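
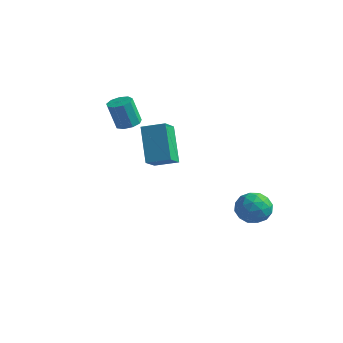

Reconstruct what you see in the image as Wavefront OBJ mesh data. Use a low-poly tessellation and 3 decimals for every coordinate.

v -0.172 -2.125 0.36
v -1.046 -1.234 1.872
v -0.37 -1.194 -0.303
v -1.243 -0.303 1.209
v 0.803 -1.697 0.671
v -0.07 -0.806 2.183
v 0.606 -0.766 0.008
v -0.268 0.125 1.52
v -3.202 0.893 0.523
v -2.716 0.532 0.59
v -3.051 0.325 1.923
v -3.538 0.687 1.857
v -2.613 0.926 0.677
v -2.948 0.72 2.01
v -2.786 1.306 0.692
v -3.121 1.1 2.025
v -3.154 1.492 0.628
v -3.489 1.286 1.961
v -3.545 1.398 0.516
v -3.88 1.192 1.849
v -3.775 1.068 0.407
v -4.11 0.862 1.74
v -3.738 0.656 0.352
v -4.073 0.45 1.685
v -3.45 0.355 0.378
v -3.785 0.149 1.711
v -3.046 0.306 0.472
v -3.381 0.099 1.805
v 1.81 3.114 -3.734
v 2.662 3.171 -3.436
v 2.078 1.769 -4.244
v 2.93 1.826 -3.946
v 2.247 1.77 -3.356
v 2.081 2.601 -3.041
v 2.659 2.339 -4.639
v 2.493 3.17 -4.324
v 3.186 2.692 -3.996
v 2.932 2.34 -3.202
v 1.808 2.6 -4.478
v 1.554 2.248 -3.684
v 2.212 3.26 -3.54
v 2.528 1.68 -4.14
v 2.127 1.647 -3.793
v 2.627 1.68 -3.617
v 1.871 2.926 -3.308
v 2.372 2.959 -3.133
v 2.128 2.136 -3.085
v 2.368 1.981 -4.547
v 2.869 2.014 -4.372
v 2.113 3.26 -4.063
v 2.613 3.293 -3.887
v 2.612 2.804 -4.595
v 3.021 3.013 -3.694
v 3.179 2.222 -3.994
v 3.019 2.523 -4.401
v 2.922 3.012 -4.216
v 2.872 2.806 -3.228
v 3.03 2.015 -3.527
v 2.628 1.982 -3.18
v 2.531 2.471 -2.995
v 3.18 2.524 -3.556
v 1.71 2.925 -4.153
v 1.868 2.134 -4.452
v 2.209 2.469 -4.685
v 2.112 2.958 -4.5
v 1.561 2.718 -3.686
v 1.719 1.927 -3.986
v 1.818 1.928 -3.464
v 1.721 2.417 -3.279
v 1.56 2.416 -4.124
f 2 4 1
f 5 2 1
f 1 4 3
f 3 5 1
f 2 8 4
f 6 2 5
f 6 8 2
f 4 8 3
f 7 5 3
f 3 8 7
f 7 6 5
f 8 6 7
f 10 9 13
f 10 13 11
f 11 13 14
f 11 14 12
f 13 9 15
f 13 15 14
f 14 15 16
f 14 16 12
f 15 9 17
f 15 17 16
f 16 17 18
f 16 18 12
f 17 9 19
f 17 19 18
f 18 19 20
f 18 20 12
f 19 9 21
f 19 21 20
f 20 21 22
f 20 22 12
f 21 9 23
f 21 23 22
f 22 23 24
f 22 24 12
f 23 9 25
f 23 25 24
f 24 25 26
f 24 26 12
f 25 9 27
f 25 27 26
f 26 27 28
f 26 28 12
f 27 9 10
f 27 10 28
f 28 10 11
f 28 11 12
f 29 66 45
f 66 40 69
f 45 69 34
f 66 69 45
f 29 45 41
f 45 34 46
f 41 46 30
f 45 46 41
f 29 41 50
f 41 30 51
f 50 51 36
f 41 51 50
f 29 50 62
f 50 36 65
f 62 65 39
f 50 65 62
f 29 62 66
f 62 39 70
f 66 70 40
f 62 70 66
f 30 46 57
f 46 34 60
f 57 60 38
f 46 60 57
f 34 69 47
f 69 40 68
f 47 68 33
f 69 68 47
f 40 70 67
f 70 39 63
f 67 63 31
f 70 63 67
f 39 65 64
f 65 36 52
f 64 52 35
f 65 52 64
f 36 51 56
f 51 30 53
f 56 53 37
f 51 53 56
f 32 58 44
f 58 38 59
f 44 59 33
f 58 59 44
f 32 44 42
f 44 33 43
f 42 43 31
f 44 43 42
f 32 42 49
f 42 31 48
f 49 48 35
f 42 48 49
f 32 49 54
f 49 35 55
f 54 55 37
f 49 55 54
f 32 54 58
f 54 37 61
f 58 61 38
f 54 61 58
f 33 59 47
f 59 38 60
f 47 60 34
f 59 60 47
f 31 43 67
f 43 33 68
f 67 68 40
f 43 68 67
f 35 48 64
f 48 31 63
f 64 63 39
f 48 63 64
f 37 55 56
f 55 35 52
f 56 52 36
f 55 52 56
f 38 61 57
f 61 37 53
f 57 53 30
f 61 53 57



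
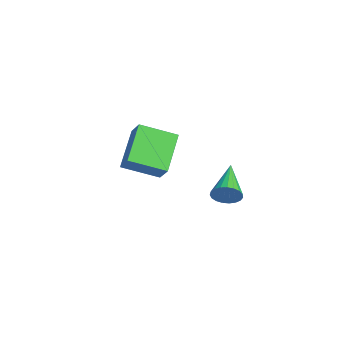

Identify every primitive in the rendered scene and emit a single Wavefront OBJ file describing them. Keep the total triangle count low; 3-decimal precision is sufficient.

v 1.597 0.589 3.139
v 1.918 0.775 3.623
v 0.083 1.171 3.921
v 1.921 0.981 3.475
v 1.868 1.12 3.269
v 1.768 1.166 3.041
v 1.638 1.113 2.83
v 1.501 0.969 2.672
v 1.381 0.76 2.595
v 1.298 0.521 2.612
v 1.267 0.293 2.72
v 1.292 0.117 2.901
v 1.371 0.023 3.123
v 1.488 0.026 3.348
v 1.624 0.127 3.536
v 1.756 0.308 3.657
v 1.86 0.537 3.687
v -4.387 -1.59 4.026
v -3.695 -1.451 4.677
v -4.11 -0.084 3.41
v -3.418 0.055 4.061
v -3.042 -2.355 2.759
v -2.35 -2.216 3.41
v -2.765 -0.849 2.143
v -2.073 -0.71 2.794
f 2 1 4
f 2 4 3
f 4 1 5
f 4 5 3
f 5 1 6
f 5 6 3
f 6 1 7
f 6 7 3
f 7 1 8
f 7 8 3
f 8 1 9
f 8 9 3
f 9 1 10
f 9 10 3
f 10 1 11
f 10 11 3
f 11 1 12
f 11 12 3
f 12 1 13
f 12 13 3
f 13 1 14
f 13 14 3
f 14 1 15
f 14 15 3
f 15 1 16
f 15 16 3
f 16 1 17
f 16 17 3
f 17 1 2
f 17 2 3
f 19 21 18
f 22 19 18
f 18 21 20
f 20 22 18
f 19 25 21
f 23 19 22
f 23 25 19
f 21 25 20
f 24 22 20
f 20 25 24
f 24 23 22
f 25 23 24



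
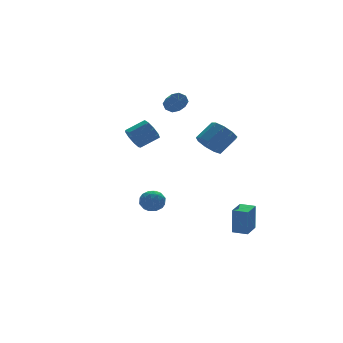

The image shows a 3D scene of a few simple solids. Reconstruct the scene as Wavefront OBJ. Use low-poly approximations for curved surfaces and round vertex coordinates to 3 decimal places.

v 1.639 3.046 3.267
v 1.881 2.728 2.861
v 1.724 1.836 3.466
v 1.481 2.154 3.873
v 2.17 2.875 3.153
v 2.013 1.983 3.758
v 2.148 3.123 3.512
v 1.991 2.23 4.117
v 1.827 3.325 3.728
v 1.67 2.432 4.333
v 1.396 3.364 3.674
v 1.239 2.472 4.279
v 1.107 3.217 3.382
v 0.95 2.325 3.987
v 1.129 2.97 3.023
v 0.972 2.077 3.628
v 1.45 2.768 2.807
v 1.293 1.875 3.412
v -3.455 -2.544 -1.007
v -3.143 -2.036 -1.438
v -2.377 -2.964 -0.722
v -2.065 -2.456 -1.153
v -2.402 -2.254 -0.531
v -3.068 -1.994 -0.707
v -2.452 -3.006 -1.453
v -3.118 -2.746 -1.629
v -2.523 -2.321 -1.714
v -2.492 -1.857 -1.144
v -3.028 -3.143 -1.016
v -2.997 -2.679 -0.446
v -3.393 -2.253 -1.247
v -2.127 -2.747 -0.913
v -2.325 -2.628 -0.547
v -2.141 -2.33 -0.801
v -3.349 -2.228 -0.817
v -3.166 -1.93 -1.071
v -2.731 -2.058 -0.538
v -2.354 -3.07 -1.089
v -2.171 -2.772 -1.343
v -3.379 -2.67 -1.359
v -3.195 -2.372 -1.613
v -2.789 -2.942 -1.622
v -2.846 -2.122 -1.663
v -2.212 -2.369 -1.496
v -2.44 -2.692 -1.672
v -2.831 -2.539 -1.775
v -2.827 -1.849 -1.328
v -2.194 -2.096 -1.161
v -2.392 -1.977 -0.795
v -2.783 -1.824 -0.898
v -2.463 -2.017 -1.49
v -3.326 -2.904 -0.999
v -2.693 -3.151 -0.832
v -2.737 -3.176 -1.262
v -3.128 -3.023 -1.365
v -3.308 -2.631 -0.664
v -2.674 -2.878 -0.497
v -2.689 -2.461 -0.385
v -3.08 -2.308 -0.488
v -3.057 -2.983 -0.67
v -1.843 1.258 1.916
v -1.543 1.705 1.423
v -0.436 1.589 1.992
v -0.737 1.142 2.484
v -1.714 1.969 1.811
v -0.608 1.852 2.379
v -1.946 1.9 2.247
v -0.839 1.784 2.816
v -2.13 1.531 2.529
v -1.023 1.414 3.098
v -2.18 1.034 2.524
v -1.073 0.918 3.092
v -2.072 0.642 2.234
v -0.965 0.526 2.803
v -1.857 0.539 1.795
v -0.75 0.422 2.364
v -1.636 0.772 1.413
v -0.529 0.655 1.981
v -1.512 1.232 1.266
v -0.405 1.116 1.835
v 1.877 -0.408 1.277
v 2.423 -0.706 0.653
v 3.488 -0.569 1.52
v 2.943 -0.272 2.143
v 2.376 -0.107 0.617
v 3.441 0.03 1.484
v 2.095 0.351 0.889
v 3.16 0.488 1.756
v 1.713 0.453 1.343
v 2.778 0.59 2.209
v 1.408 0.153 1.765
v 2.473 0.29 2.632
v 1.322 -0.411 1.959
v 2.387 -0.274 2.826
v 1.497 -0.973 1.834
v 2.562 -0.836 2.701
v 1.849 -1.271 1.448
v 2.914 -1.134 2.314
v 2.215 -1.166 0.981
v 3.28 -1.029 1.848
v 2.275 -2.202 -4.625
v 2.275 -2.199 -2.995
v 3.206 -1.493 -4.626
v 3.205 -1.49 -2.996
v 2.815 -2.91 -4.624
v 2.814 -2.907 -2.994
v 3.745 -2.201 -4.625
v 3.745 -2.198 -2.995
f 2 1 5
f 2 5 3
f 3 5 6
f 3 6 4
f 5 1 7
f 5 7 6
f 6 7 8
f 6 8 4
f 7 1 9
f 7 9 8
f 8 9 10
f 8 10 4
f 9 1 11
f 9 11 10
f 10 11 12
f 10 12 4
f 11 1 13
f 11 13 12
f 12 13 14
f 12 14 4
f 13 1 15
f 13 15 14
f 14 15 16
f 14 16 4
f 15 1 17
f 15 17 16
f 16 17 18
f 16 18 4
f 17 1 2
f 17 2 18
f 18 2 3
f 18 3 4
f 19 56 35
f 56 30 59
f 35 59 24
f 56 59 35
f 19 35 31
f 35 24 36
f 31 36 20
f 35 36 31
f 19 31 40
f 31 20 41
f 40 41 26
f 31 41 40
f 19 40 52
f 40 26 55
f 52 55 29
f 40 55 52
f 19 52 56
f 52 29 60
f 56 60 30
f 52 60 56
f 20 36 47
f 36 24 50
f 47 50 28
f 36 50 47
f 24 59 37
f 59 30 58
f 37 58 23
f 59 58 37
f 30 60 57
f 60 29 53
f 57 53 21
f 60 53 57
f 29 55 54
f 55 26 42
f 54 42 25
f 55 42 54
f 26 41 46
f 41 20 43
f 46 43 27
f 41 43 46
f 22 48 34
f 48 28 49
f 34 49 23
f 48 49 34
f 22 34 32
f 34 23 33
f 32 33 21
f 34 33 32
f 22 32 39
f 32 21 38
f 39 38 25
f 32 38 39
f 22 39 44
f 39 25 45
f 44 45 27
f 39 45 44
f 22 44 48
f 44 27 51
f 48 51 28
f 44 51 48
f 23 49 37
f 49 28 50
f 37 50 24
f 49 50 37
f 21 33 57
f 33 23 58
f 57 58 30
f 33 58 57
f 25 38 54
f 38 21 53
f 54 53 29
f 38 53 54
f 27 45 46
f 45 25 42
f 46 42 26
f 45 42 46
f 28 51 47
f 51 27 43
f 47 43 20
f 51 43 47
f 62 61 65
f 62 65 63
f 63 65 66
f 63 66 64
f 65 61 67
f 65 67 66
f 66 67 68
f 66 68 64
f 67 61 69
f 67 69 68
f 68 69 70
f 68 70 64
f 69 61 71
f 69 71 70
f 70 71 72
f 70 72 64
f 71 61 73
f 71 73 72
f 72 73 74
f 72 74 64
f 73 61 75
f 73 75 74
f 74 75 76
f 74 76 64
f 75 61 77
f 75 77 76
f 76 77 78
f 76 78 64
f 77 61 79
f 77 79 78
f 78 79 80
f 78 80 64
f 79 61 62
f 79 62 80
f 80 62 63
f 80 63 64
f 82 81 85
f 82 85 83
f 83 85 86
f 83 86 84
f 85 81 87
f 85 87 86
f 86 87 88
f 86 88 84
f 87 81 89
f 87 89 88
f 88 89 90
f 88 90 84
f 89 81 91
f 89 91 90
f 90 91 92
f 90 92 84
f 91 81 93
f 91 93 92
f 92 93 94
f 92 94 84
f 93 81 95
f 93 95 94
f 94 95 96
f 94 96 84
f 95 81 97
f 95 97 96
f 96 97 98
f 96 98 84
f 97 81 99
f 97 99 98
f 98 99 100
f 98 100 84
f 99 81 82
f 99 82 100
f 100 82 83
f 100 83 84
f 102 104 101
f 105 102 101
f 101 104 103
f 103 105 101
f 102 108 104
f 106 102 105
f 106 108 102
f 104 108 103
f 107 105 103
f 103 108 107
f 107 106 105
f 108 106 107



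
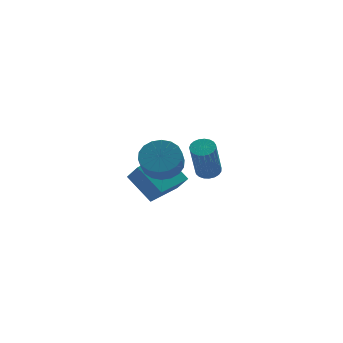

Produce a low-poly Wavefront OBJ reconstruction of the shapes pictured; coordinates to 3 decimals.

v 2.707 1.408 -4.121
v 2.922 0.632 -3.138
v 2.053 2.669 -2.982
v 2.269 1.893 -2
v 4.331 2.087 -3.94
v 4.547 1.311 -2.958
v 3.678 3.348 -2.802
v 3.893 2.572 -1.819
v 3.633 -2.998 0.08
v 4.178 -3.164 0.186
v 3.633 -3.768 2.046
v 3.087 -3.602 1.94
v 4.18 -2.935 0.261
v 3.635 -3.538 2.121
v 4.087 -2.717 0.305
v 3.542 -3.32 2.165
v 3.916 -2.547 0.309
v 3.37 -3.15 2.169
v 3.695 -2.455 0.275
v 3.15 -3.059 2.134
v 3.464 -2.458 0.206
v 2.919 -3.061 2.066
v 3.262 -2.554 0.116
v 2.717 -3.157 1.976
v 3.124 -2.726 0.019
v 2.579 -3.33 1.879
v 3.074 -2.946 -0.067
v 2.529 -3.549 1.793
v 3.12 -3.175 -0.127
v 2.575 -3.778 1.733
v 3.256 -3.373 -0.152
v 2.71 -3.976 1.708
v 3.456 -3.506 -0.137
v 2.911 -4.11 1.723
v 3.687 -3.552 -0.084
v 3.142 -4.156 1.776
v 3.908 -3.502 -0.003
v 3.363 -4.105 1.857
v 4.082 -3.365 0.093
v 3.537 -3.968 1.953
v 3.162 1.035 -1.49
v 3.938 0.394 -1.575
v 3.594 -0.135 -0.736
v 2.818 0.505 -0.65
v 4.102 0.714 -1.306
v 3.758 0.185 -0.467
v 4.08 1.098 -1.073
v 3.736 0.569 -0.234
v 3.876 1.469 -0.923
v 3.532 0.94 -0.084
v 3.531 1.754 -0.885
v 3.187 1.225 -0.045
v 3.112 1.897 -0.966
v 2.768 1.368 -0.127
v 2.704 1.869 -1.152
v 2.36 1.34 -0.312
v 2.386 1.675 -1.404
v 2.042 1.146 -0.565
v 2.222 1.355 -1.673
v 1.878 0.826 -0.834
v 2.244 0.971 -1.906
v 1.9 0.442 -1.067
v 2.448 0.6 -2.056
v 2.104 0.071 -1.217
v 2.793 0.315 -2.095
v 2.449 -0.214 -1.255
v 3.212 0.172 -2.013
v 2.868 -0.357 -1.174
v 3.62 0.2 -1.828
v 3.276 -0.329 -0.988
f 2 4 1
f 5 2 1
f 1 4 3
f 3 5 1
f 2 8 4
f 6 2 5
f 6 8 2
f 4 8 3
f 7 5 3
f 3 8 7
f 7 6 5
f 8 6 7
f 10 9 13
f 10 13 11
f 11 13 14
f 11 14 12
f 13 9 15
f 13 15 14
f 14 15 16
f 14 16 12
f 15 9 17
f 15 17 16
f 16 17 18
f 16 18 12
f 17 9 19
f 17 19 18
f 18 19 20
f 18 20 12
f 19 9 21
f 19 21 20
f 20 21 22
f 20 22 12
f 21 9 23
f 21 23 22
f 22 23 24
f 22 24 12
f 23 9 25
f 23 25 24
f 24 25 26
f 24 26 12
f 25 9 27
f 25 27 26
f 26 27 28
f 26 28 12
f 27 9 29
f 27 29 28
f 28 29 30
f 28 30 12
f 29 9 31
f 29 31 30
f 30 31 32
f 30 32 12
f 31 9 33
f 31 33 32
f 32 33 34
f 32 34 12
f 33 9 35
f 33 35 34
f 34 35 36
f 34 36 12
f 35 9 37
f 35 37 36
f 36 37 38
f 36 38 12
f 37 9 39
f 37 39 38
f 38 39 40
f 38 40 12
f 39 9 10
f 39 10 40
f 40 10 11
f 40 11 12
f 42 41 45
f 42 45 43
f 43 45 46
f 43 46 44
f 45 41 47
f 45 47 46
f 46 47 48
f 46 48 44
f 47 41 49
f 47 49 48
f 48 49 50
f 48 50 44
f 49 41 51
f 49 51 50
f 50 51 52
f 50 52 44
f 51 41 53
f 51 53 52
f 52 53 54
f 52 54 44
f 53 41 55
f 53 55 54
f 54 55 56
f 54 56 44
f 55 41 57
f 55 57 56
f 56 57 58
f 56 58 44
f 57 41 59
f 57 59 58
f 58 59 60
f 58 60 44
f 59 41 61
f 59 61 60
f 60 61 62
f 60 62 44
f 61 41 63
f 61 63 62
f 62 63 64
f 62 64 44
f 63 41 65
f 63 65 64
f 64 65 66
f 64 66 44
f 65 41 67
f 65 67 66
f 66 67 68
f 66 68 44
f 67 41 69
f 67 69 68
f 68 69 70
f 68 70 44
f 69 41 42
f 69 42 70
f 70 42 43
f 70 43 44



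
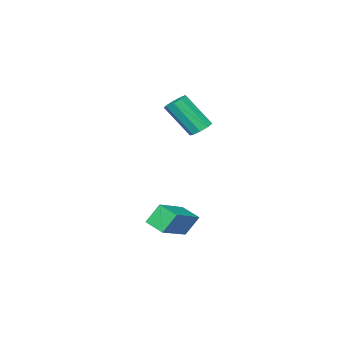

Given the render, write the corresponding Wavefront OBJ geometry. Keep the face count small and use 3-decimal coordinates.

v 0.247 -2.517 -0.868
v 2.119 -2.07 0.021
v 0.186 -1.57 -1.215
v 2.058 -1.124 -0.326
v 0.782 -2.836 -1.834
v 2.654 -2.39 -0.945
v 0.721 -1.89 -2.181
v 2.593 -1.443 -1.292
v -1.621 -3.174 3.166
v -1.195 -3.451 2.828
v -0.633 -4.502 4.396
v -1.059 -4.226 4.734
v -1.037 -3.106 3.003
v -0.475 -4.157 4.571
v -1.153 -2.793 3.253
v -0.591 -3.844 4.822
v -1.488 -2.659 3.463
v -0.926 -3.71 5.032
v -1.885 -2.766 3.534
v -1.323 -3.817 5.103
v -2.158 -3.064 3.432
v -1.596 -4.115 5.001
v -2.181 -3.414 3.206
v -1.619 -4.465 4.774
v -1.941 -3.651 2.961
v -1.379 -4.703 4.529
v -1.552 -3.666 2.811
v -0.99 -4.717 4.38
f 2 4 1
f 5 2 1
f 1 4 3
f 3 5 1
f 2 8 4
f 6 2 5
f 6 8 2
f 4 8 3
f 7 5 3
f 3 8 7
f 7 6 5
f 8 6 7
f 10 9 13
f 10 13 11
f 11 13 14
f 11 14 12
f 13 9 15
f 13 15 14
f 14 15 16
f 14 16 12
f 15 9 17
f 15 17 16
f 16 17 18
f 16 18 12
f 17 9 19
f 17 19 18
f 18 19 20
f 18 20 12
f 19 9 21
f 19 21 20
f 20 21 22
f 20 22 12
f 21 9 23
f 21 23 22
f 22 23 24
f 22 24 12
f 23 9 25
f 23 25 24
f 24 25 26
f 24 26 12
f 25 9 27
f 25 27 26
f 26 27 28
f 26 28 12
f 27 9 10
f 27 10 28
f 28 10 11
f 28 11 12



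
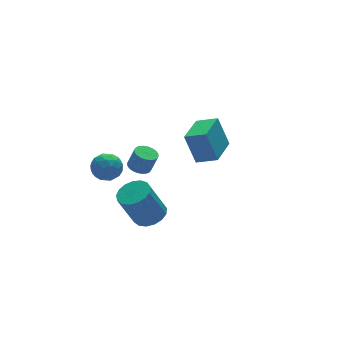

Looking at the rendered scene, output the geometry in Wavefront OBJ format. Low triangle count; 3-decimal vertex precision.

v -2.501 0.359 0.443
v -1.86 0.903 0.468
v -1.98 -0.303 1.512
v -1.339 0.241 1.537
v -2.114 0.495 1.741
v -2.436 0.904 1.08
v -1.404 -0.304 0.9
v -1.726 0.105 0.239
v -1.182 0.493 0.75
v -1.621 0.987 1.27
v -2.219 -0.387 0.71
v -2.658 0.107 1.23
v -2.226 0.689 0.362
v -1.614 -0.089 1.618
v -2.069 0.06 1.738
v -1.693 0.38 1.753
v -2.565 0.69 0.722
v -2.188 1.01 0.736
v -2.338 0.77 1.485
v -1.652 -0.41 1.244
v -1.275 -0.09 1.258
v -2.147 0.22 0.227
v -1.771 0.54 0.242
v -1.502 -0.17 0.495
v -1.451 0.768 0.542
v -1.145 0.379 1.17
v -1.183 0.058 0.796
v -1.372 0.299 0.407
v -1.709 1.058 0.847
v -1.403 0.669 1.476
v -1.859 0.819 1.596
v -2.048 1.059 1.208
v -1.31 0.818 1.013
v -2.437 -0.069 0.504
v -2.131 -0.458 1.133
v -1.792 -0.459 0.772
v -1.981 -0.219 0.384
v -2.695 0.221 0.81
v -2.389 -0.168 1.438
v -2.468 0.301 1.573
v -2.657 0.542 1.184
v -2.53 -0.218 0.967
v 3.749 -0.453 -0.148
v 3.416 0.133 1.5
v 2.973 0.336 -0.585
v 2.64 0.922 1.062
v 5.16 0.838 -0.322
v 4.827 1.424 1.325
v 4.384 1.627 -0.76
v 4.051 2.213 0.888
v 0.165 -0.111 -3.105
v 0.928 -0.428 -2.747
v 0.097 -0.285 -0.856
v -0.665 0.031 -1.215
v 0.986 -0.001 -2.753
v 0.156 0.142 -0.862
v 0.856 0.401 -2.841
v 0.026 0.543 -0.95
v 0.568 0.685 -2.988
v -0.262 0.828 -1.098
v 0.188 0.786 -3.163
v -0.642 0.929 -1.272
v -0.198 0.682 -3.325
v -1.028 0.825 -1.434
v -0.5 0.397 -3.436
v -1.33 0.539 -1.545
v -0.65 -0.006 -3.471
v -1.481 0.137 -1.581
v -0.613 -0.432 -3.423
v -1.444 -0.289 -1.532
v -0.398 -0.785 -3.302
v -1.229 -0.642 -1.411
v -0.054 -0.984 -3.136
v -0.884 -0.841 -1.245
v 0.34 -0.983 -2.963
v -0.49 -0.84 -1.072
v 0.695 -0.782 -2.822
v -0.136 -0.639 -0.931
v -1.942 -3.071 3.393
v -1.605 -2.599 3.381
v -1.321 -2.777 4.355
v -1.658 -3.249 4.367
v -1.801 -2.512 3.454
v -1.517 -2.69 4.428
v -2.018 -2.51 3.518
v -1.734 -2.688 4.492
v -2.224 -2.593 3.563
v -1.939 -2.771 4.536
v -2.386 -2.749 3.582
v -2.102 -2.927 4.555
v -2.481 -2.954 3.572
v -2.197 -3.132 4.546
v -2.494 -3.177 3.535
v -2.21 -3.355 4.509
v -2.423 -3.384 3.476
v -2.139 -3.562 4.45
v -2.279 -3.543 3.405
v -1.995 -3.721 4.379
v -2.083 -3.63 3.332
v -1.799 -3.808 4.306
v -1.866 -3.632 3.268
v -1.582 -3.81 4.242
v -1.661 -3.549 3.224
v -1.376 -3.727 4.197
v -1.498 -3.393 3.205
v -1.214 -3.571 4.178
v -1.403 -3.188 3.214
v -1.119 -3.366 4.188
v -1.39 -2.965 3.251
v -1.106 -3.143 4.225
v -1.461 -2.758 3.31
v -1.177 -2.936 4.284
f 1 38 17
f 38 12 41
f 17 41 6
f 38 41 17
f 1 17 13
f 17 6 18
f 13 18 2
f 17 18 13
f 1 13 22
f 13 2 23
f 22 23 8
f 13 23 22
f 1 22 34
f 22 8 37
f 34 37 11
f 22 37 34
f 1 34 38
f 34 11 42
f 38 42 12
f 34 42 38
f 2 18 29
f 18 6 32
f 29 32 10
f 18 32 29
f 6 41 19
f 41 12 40
f 19 40 5
f 41 40 19
f 12 42 39
f 42 11 35
f 39 35 3
f 42 35 39
f 11 37 36
f 37 8 24
f 36 24 7
f 37 24 36
f 8 23 28
f 23 2 25
f 28 25 9
f 23 25 28
f 4 30 16
f 30 10 31
f 16 31 5
f 30 31 16
f 4 16 14
f 16 5 15
f 14 15 3
f 16 15 14
f 4 14 21
f 14 3 20
f 21 20 7
f 14 20 21
f 4 21 26
f 21 7 27
f 26 27 9
f 21 27 26
f 4 26 30
f 26 9 33
f 30 33 10
f 26 33 30
f 5 31 19
f 31 10 32
f 19 32 6
f 31 32 19
f 3 15 39
f 15 5 40
f 39 40 12
f 15 40 39
f 7 20 36
f 20 3 35
f 36 35 11
f 20 35 36
f 9 27 28
f 27 7 24
f 28 24 8
f 27 24 28
f 10 33 29
f 33 9 25
f 29 25 2
f 33 25 29
f 44 46 43
f 47 44 43
f 43 46 45
f 45 47 43
f 44 50 46
f 48 44 47
f 48 50 44
f 46 50 45
f 49 47 45
f 45 50 49
f 49 48 47
f 50 48 49
f 52 51 55
f 52 55 53
f 53 55 56
f 53 56 54
f 55 51 57
f 55 57 56
f 56 57 58
f 56 58 54
f 57 51 59
f 57 59 58
f 58 59 60
f 58 60 54
f 59 51 61
f 59 61 60
f 60 61 62
f 60 62 54
f 61 51 63
f 61 63 62
f 62 63 64
f 62 64 54
f 63 51 65
f 63 65 64
f 64 65 66
f 64 66 54
f 65 51 67
f 65 67 66
f 66 67 68
f 66 68 54
f 67 51 69
f 67 69 68
f 68 69 70
f 68 70 54
f 69 51 71
f 69 71 70
f 70 71 72
f 70 72 54
f 71 51 73
f 71 73 72
f 72 73 74
f 72 74 54
f 73 51 75
f 73 75 74
f 74 75 76
f 74 76 54
f 75 51 77
f 75 77 76
f 76 77 78
f 76 78 54
f 77 51 52
f 77 52 78
f 78 52 53
f 78 53 54
f 80 79 83
f 80 83 81
f 81 83 84
f 81 84 82
f 83 79 85
f 83 85 84
f 84 85 86
f 84 86 82
f 85 79 87
f 85 87 86
f 86 87 88
f 86 88 82
f 87 79 89
f 87 89 88
f 88 89 90
f 88 90 82
f 89 79 91
f 89 91 90
f 90 91 92
f 90 92 82
f 91 79 93
f 91 93 92
f 92 93 94
f 92 94 82
f 93 79 95
f 93 95 94
f 94 95 96
f 94 96 82
f 95 79 97
f 95 97 96
f 96 97 98
f 96 98 82
f 97 79 99
f 97 99 98
f 98 99 100
f 98 100 82
f 99 79 101
f 99 101 100
f 100 101 102
f 100 102 82
f 101 79 103
f 101 103 102
f 102 103 104
f 102 104 82
f 103 79 105
f 103 105 104
f 104 105 106
f 104 106 82
f 105 79 107
f 105 107 106
f 106 107 108
f 106 108 82
f 107 79 109
f 107 109 108
f 108 109 110
f 108 110 82
f 109 79 111
f 109 111 110
f 110 111 112
f 110 112 82
f 111 79 80
f 111 80 112
f 112 80 81
f 112 81 82



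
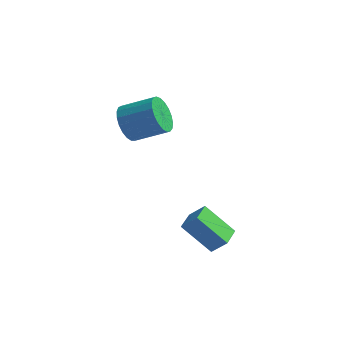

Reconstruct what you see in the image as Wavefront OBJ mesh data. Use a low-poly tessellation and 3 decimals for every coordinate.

v 2.192 -1.832 -4.048
v 0.764 -1.947 -2.695
v 2.097 -0.696 -4.05
v 0.67 -0.811 -2.697
v 2.93 -1.769 -3.263
v 1.503 -1.884 -1.91
v 2.836 -0.633 -3.265
v 1.408 -0.748 -1.912
v -4.271 3.161 -0.321
v -3.74 2.866 -1.213
v -2.118 3.304 -0.392
v -2.649 3.599 0.501
v -3.818 3.302 -1.291
v -2.196 3.739 -0.47
v -3.974 3.713 -1.2
v -2.352 4.15 -0.379
v -4.182 4.029 -0.958
v -2.56 4.466 -0.137
v -4.405 4.194 -0.605
v -2.783 4.632 0.216
v -4.605 4.182 -0.204
v -2.983 4.619 0.617
v -4.748 3.992 0.178
v -3.125 4.43 0.999
v -4.807 3.66 0.474
v -3.185 4.097 1.295
v -4.774 3.24 0.632
v -3.152 3.678 1.453
v -4.654 2.808 0.625
v -3.032 3.245 1.446
v -4.468 2.436 0.455
v -2.846 2.874 1.276
v -4.248 2.19 0.151
v -2.626 2.627 0.972
v -4.032 2.112 -0.235
v -2.409 2.549 0.586
v -3.857 2.215 -0.635
v -2.234 2.652 0.186
v -3.753 2.482 -0.981
v -2.131 2.919 -0.16
f 2 4 1
f 5 2 1
f 1 4 3
f 3 5 1
f 2 8 4
f 6 2 5
f 6 8 2
f 4 8 3
f 7 5 3
f 3 8 7
f 7 6 5
f 8 6 7
f 10 9 13
f 10 13 11
f 11 13 14
f 11 14 12
f 13 9 15
f 13 15 14
f 14 15 16
f 14 16 12
f 15 9 17
f 15 17 16
f 16 17 18
f 16 18 12
f 17 9 19
f 17 19 18
f 18 19 20
f 18 20 12
f 19 9 21
f 19 21 20
f 20 21 22
f 20 22 12
f 21 9 23
f 21 23 22
f 22 23 24
f 22 24 12
f 23 9 25
f 23 25 24
f 24 25 26
f 24 26 12
f 25 9 27
f 25 27 26
f 26 27 28
f 26 28 12
f 27 9 29
f 27 29 28
f 28 29 30
f 28 30 12
f 29 9 31
f 29 31 30
f 30 31 32
f 30 32 12
f 31 9 33
f 31 33 32
f 32 33 34
f 32 34 12
f 33 9 35
f 33 35 34
f 34 35 36
f 34 36 12
f 35 9 37
f 35 37 36
f 36 37 38
f 36 38 12
f 37 9 39
f 37 39 38
f 38 39 40
f 38 40 12
f 39 9 10
f 39 10 40
f 40 10 11
f 40 11 12



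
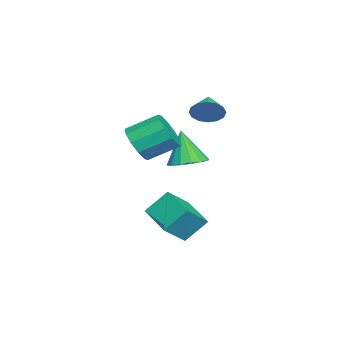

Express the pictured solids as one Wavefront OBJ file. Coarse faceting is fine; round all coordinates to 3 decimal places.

v 2.654 1.044 -2.431
v 2.305 1.97 -1.372
v 4.004 2.148 -2.951
v 3.654 3.075 -1.892
v 3.606 0.325 -1.488
v 3.256 1.252 -0.429
v 4.955 1.43 -2.008
v 4.606 2.356 -0.949
v 0.853 2.534 3.549
v 1.127 2.973 4.172
v -0.233 2.386 4.131
v 0.95 3.251 3.913
v 0.747 3.337 3.557
v 0.572 3.208 3.198
v 0.473 2.898 2.933
v 0.475 2.491 2.834
v 0.578 2.095 2.926
v 0.755 1.817 3.185
v 0.958 1.731 3.542
v 1.133 1.86 3.9
v 1.232 2.17 4.165
v 1.23 2.577 4.265
v 0.259 1.564 0.283
v 1.194 1.413 0.437
v -0.099 1.176 2.077
v 1.125 1.897 0.528
v 0.824 2.292 0.554
v 0.372 2.491 0.507
v -0.111 2.443 0.4
v -0.495 2.159 0.262
v -0.677 1.715 0.129
v -0.608 1.232 0.038
v -0.307 0.837 0.013
v 0.146 0.638 0.06
v 0.629 0.686 0.167
v 1.013 0.97 0.305
v 3.544 -0.031 2.363
v 4.485 0.245 2.227
v 4.197 1.627 3.042
v 3.256 1.351 3.177
v 4.157 0.454 1.756
v 3.869 1.837 2.57
v 3.595 0.479 1.516
v 3.307 1.861 2.33
v 3.013 0.308 1.599
v 2.725 1.691 2.414
v 2.634 0.008 1.974
v 2.346 1.39 2.789
v 2.603 -0.307 2.498
v 2.315 1.075 3.313
v 2.931 -0.517 2.97
v 2.643 0.866 3.784
v 3.493 -0.541 3.21
v 3.205 0.841 4.024
v 4.075 -0.371 3.126
v 3.787 1.012 3.941
v 4.454 -0.07 2.751
v 4.166 1.312 3.566
f 2 4 1
f 5 2 1
f 1 4 3
f 3 5 1
f 2 8 4
f 6 2 5
f 6 8 2
f 4 8 3
f 7 5 3
f 3 8 7
f 7 6 5
f 8 6 7
f 10 9 12
f 10 12 11
f 12 9 13
f 12 13 11
f 13 9 14
f 13 14 11
f 14 9 15
f 14 15 11
f 15 9 16
f 15 16 11
f 16 9 17
f 16 17 11
f 17 9 18
f 17 18 11
f 18 9 19
f 18 19 11
f 19 9 20
f 19 20 11
f 20 9 21
f 20 21 11
f 21 9 22
f 21 22 11
f 22 9 10
f 22 10 11
f 24 23 26
f 24 26 25
f 26 23 27
f 26 27 25
f 27 23 28
f 27 28 25
f 28 23 29
f 28 29 25
f 29 23 30
f 29 30 25
f 30 23 31
f 30 31 25
f 31 23 32
f 31 32 25
f 32 23 33
f 32 33 25
f 33 23 34
f 33 34 25
f 34 23 35
f 34 35 25
f 35 23 36
f 35 36 25
f 36 23 24
f 36 24 25
f 38 37 41
f 38 41 39
f 39 41 42
f 39 42 40
f 41 37 43
f 41 43 42
f 42 43 44
f 42 44 40
f 43 37 45
f 43 45 44
f 44 45 46
f 44 46 40
f 45 37 47
f 45 47 46
f 46 47 48
f 46 48 40
f 47 37 49
f 47 49 48
f 48 49 50
f 48 50 40
f 49 37 51
f 49 51 50
f 50 51 52
f 50 52 40
f 51 37 53
f 51 53 52
f 52 53 54
f 52 54 40
f 53 37 55
f 53 55 54
f 54 55 56
f 54 56 40
f 55 37 57
f 55 57 56
f 56 57 58
f 56 58 40
f 57 37 38
f 57 38 58
f 58 38 39
f 58 39 40



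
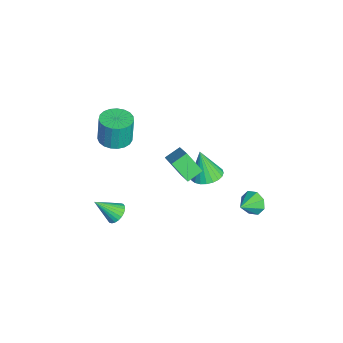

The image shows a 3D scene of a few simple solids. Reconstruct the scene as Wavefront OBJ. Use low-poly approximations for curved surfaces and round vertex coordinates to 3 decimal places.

v 1.083 3.506 -0.577
v 1.566 3.683 -0.99
v 1.717 2.834 -0.123
v 1.56 3.962 -0.569
v 1.274 3.974 -0.152
v 0.876 3.712 0.015
v 0.599 3.329 -0.164
v 0.606 3.051 -0.585
v 0.891 3.039 -1.002
v 1.289 3.301 -1.169
v -0.675 1.612 -0.117
v -0.192 1.001 -0.135
v -1.005 1.308 1.397
v -0.003 1.223 -0.05
v 0.084 1.505 0.026
v 0.055 1.803 0.08
v -0.085 2.072 0.103
v -0.315 2.271 0.093
v -0.6 2.37 0.051
v -0.896 2.354 -0.016
v -1.159 2.224 -0.1
v -1.348 2.002 -0.185
v -1.434 1.72 -0.261
v -1.406 1.422 -0.315
v -1.265 1.152 -0.338
v -1.035 0.953 -0.328
v -0.751 0.855 -0.286
v -0.454 0.871 -0.219
v -1.71 -2.507 2.128
v -0.956 -2.768 2.187
v -1.036 -2.674 3.611
v -1.79 -2.413 3.552
v -0.914 -2.438 2.167
v -0.994 -2.344 3.592
v -1.01 -2.121 2.141
v -1.089 -2.027 3.566
v -1.227 -1.87 2.113
v -1.306 -1.776 3.537
v -1.527 -1.729 2.087
v -1.606 -1.635 3.511
v -1.859 -1.723 2.068
v -1.938 -1.629 3.492
v -2.165 -1.853 2.059
v -2.245 -1.759 3.484
v -2.393 -2.095 2.062
v -2.472 -2.001 3.487
v -2.503 -2.409 2.077
v -2.582 -2.315 3.502
v -2.475 -2.739 2.1
v -2.555 -2.645 3.525
v -2.316 -3.03 2.128
v -2.395 -2.936 3.553
v -2.051 -3.23 2.156
v -2.131 -3.136 3.581
v -1.728 -3.305 2.179
v -1.807 -3.211 3.604
v -1.402 -3.242 2.193
v -1.481 -3.148 3.618
v -1.129 -3.052 2.196
v -1.208 -2.958 3.621
v 0.551 -2.682 -1.28
v 1.035 -2.921 -1.492
v 0.489 -3.658 -0.32
v 1.12 -2.777 -1.339
v 1.119 -2.618 -1.178
v 1.031 -2.469 -1.032
v 0.87 -2.353 -0.924
v 0.66 -2.286 -0.87
v 0.434 -2.28 -0.879
v 0.226 -2.335 -0.948
v 0.067 -2.443 -1.068
v -0.018 -2.587 -1.22
v -0.016 -2.746 -1.381
v 0.072 -2.895 -1.527
v 0.233 -3.012 -1.635
v 0.442 -3.078 -1.689
v 0.668 -3.084 -1.681
v 0.876 -3.029 -1.612
v 0.981 -0.187 2.816
v 0.637 0.523 3.16
v -0.189 -0.373 2.033
v -0.532 0.337 2.376
v 1.472 0.483 1.924
v 1.129 1.193 2.267
v 0.303 0.297 1.14
v -0.041 1.007 1.484
f 2 1 4
f 2 4 3
f 4 1 5
f 4 5 3
f 5 1 6
f 5 6 3
f 6 1 7
f 6 7 3
f 7 1 8
f 7 8 3
f 8 1 9
f 8 9 3
f 9 1 10
f 9 10 3
f 10 1 2
f 10 2 3
f 12 11 14
f 12 14 13
f 14 11 15
f 14 15 13
f 15 11 16
f 15 16 13
f 16 11 17
f 16 17 13
f 17 11 18
f 17 18 13
f 18 11 19
f 18 19 13
f 19 11 20
f 19 20 13
f 20 11 21
f 20 21 13
f 21 11 22
f 21 22 13
f 22 11 23
f 22 23 13
f 23 11 24
f 23 24 13
f 24 11 25
f 24 25 13
f 25 11 26
f 25 26 13
f 26 11 27
f 26 27 13
f 27 11 28
f 27 28 13
f 28 11 12
f 28 12 13
f 30 29 33
f 30 33 31
f 31 33 34
f 31 34 32
f 33 29 35
f 33 35 34
f 34 35 36
f 34 36 32
f 35 29 37
f 35 37 36
f 36 37 38
f 36 38 32
f 37 29 39
f 37 39 38
f 38 39 40
f 38 40 32
f 39 29 41
f 39 41 40
f 40 41 42
f 40 42 32
f 41 29 43
f 41 43 42
f 42 43 44
f 42 44 32
f 43 29 45
f 43 45 44
f 44 45 46
f 44 46 32
f 45 29 47
f 45 47 46
f 46 47 48
f 46 48 32
f 47 29 49
f 47 49 48
f 48 49 50
f 48 50 32
f 49 29 51
f 49 51 50
f 50 51 52
f 50 52 32
f 51 29 53
f 51 53 52
f 52 53 54
f 52 54 32
f 53 29 55
f 53 55 54
f 54 55 56
f 54 56 32
f 55 29 57
f 55 57 56
f 56 57 58
f 56 58 32
f 57 29 59
f 57 59 58
f 58 59 60
f 58 60 32
f 59 29 30
f 59 30 60
f 60 30 31
f 60 31 32
f 62 61 64
f 62 64 63
f 64 61 65
f 64 65 63
f 65 61 66
f 65 66 63
f 66 61 67
f 66 67 63
f 67 61 68
f 67 68 63
f 68 61 69
f 68 69 63
f 69 61 70
f 69 70 63
f 70 61 71
f 70 71 63
f 71 61 72
f 71 72 63
f 72 61 73
f 72 73 63
f 73 61 74
f 73 74 63
f 74 61 75
f 74 75 63
f 75 61 76
f 75 76 63
f 76 61 77
f 76 77 63
f 77 61 78
f 77 78 63
f 78 61 62
f 78 62 63
f 80 82 79
f 83 80 79
f 79 82 81
f 81 83 79
f 80 86 82
f 84 80 83
f 84 86 80
f 82 86 81
f 85 83 81
f 81 86 85
f 85 84 83
f 86 84 85



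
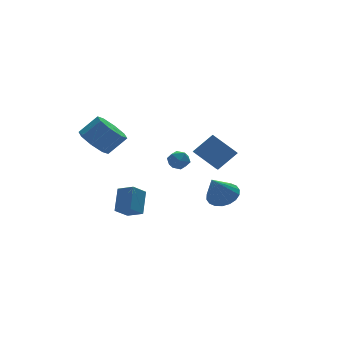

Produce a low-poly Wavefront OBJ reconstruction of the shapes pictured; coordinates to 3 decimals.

v 0.687 -1.45 -1.748
v 1.454 -1.415 -1.279
v -0.147 -1.87 -0.352
v 1.315 -1.04 -1.25
v 1.051 -0.747 -1.32
v 0.715 -0.593 -1.474
v 0.373 -0.609 -1.683
v 0.094 -0.791 -1.904
v -0.068 -1.104 -2.095
v -0.08 -1.485 -2.217
v 0.059 -1.86 -2.246
v 0.323 -2.153 -2.177
v 0.659 -2.307 -2.023
v 1.001 -2.291 -1.814
v 1.28 -2.109 -1.592
v 1.442 -1.796 -1.401
v 0.216 3.745 -1.924
v 0.669 4.151 -1.569
v 0.291 2.949 -1.111
v 0.744 3.355 -0.756
v 0.068 3.546 -0.811
v 0.022 4.038 -1.314
v 0.938 3.062 -1.366
v 0.892 3.554 -1.869
v 1.115 3.729 -1.224
v 0.577 4.028 -0.881
v 0.383 3.072 -1.799
v -0.155 3.371 -1.456
v 1.837 1.772 -1.484
v 0.965 2.83 -0.496
v 2.446 2.863 -2.116
v 1.574 3.921 -1.127
v 2.966 1.739 -0.453
v 2.094 2.797 0.536
v 3.575 2.83 -1.084
v 2.703 3.888 -0.096
v -3.373 1.336 -3.7
v -2.831 0.571 -3.326
v -4.18 1.077 -3.063
v -3.638 0.311 -2.689
v -2.822 2.249 -2.631
v -2.28 1.483 -2.257
v -3.629 1.989 -1.994
v -3.087 1.224 -1.62
v -4.255 3.697 0.722
v -3.503 3.93 0.028
v -2.512 3.756 1.044
v -3.265 3.523 1.738
v -3.78 4.58 0.41
v -2.79 4.406 1.426
v -4.336 4.713 0.975
v -3.346 4.539 1.991
v -4.845 4.251 1.391
v -3.854 4.076 2.408
v -5.008 3.464 1.416
v -4.017 3.29 2.432
v -4.73 2.814 1.034
v -3.74 2.64 2.05
v -4.174 2.681 0.469
v -3.184 2.507 1.485
v -3.666 3.144 0.052
v -2.675 2.969 1.069
f 2 1 4
f 2 4 3
f 4 1 5
f 4 5 3
f 5 1 6
f 5 6 3
f 6 1 7
f 6 7 3
f 7 1 8
f 7 8 3
f 8 1 9
f 8 9 3
f 9 1 10
f 9 10 3
f 10 1 11
f 10 11 3
f 11 1 12
f 11 12 3
f 12 1 13
f 12 13 3
f 13 1 14
f 13 14 3
f 14 1 15
f 14 15 3
f 15 1 16
f 15 16 3
f 16 1 2
f 16 2 3
f 17 28 22
f 17 22 18
f 17 18 24
f 17 24 27
f 17 27 28
f 18 22 26
f 22 28 21
f 28 27 19
f 27 24 23
f 24 18 25
f 20 26 21
f 20 21 19
f 20 19 23
f 20 23 25
f 20 25 26
f 21 26 22
f 19 21 28
f 23 19 27
f 25 23 24
f 26 25 18
f 30 32 29
f 33 30 29
f 29 32 31
f 31 33 29
f 30 36 32
f 34 30 33
f 34 36 30
f 32 36 31
f 35 33 31
f 31 36 35
f 35 34 33
f 36 34 35
f 38 40 37
f 41 38 37
f 37 40 39
f 39 41 37
f 38 44 40
f 42 38 41
f 42 44 38
f 40 44 39
f 43 41 39
f 39 44 43
f 43 42 41
f 44 42 43
f 46 45 49
f 46 49 47
f 47 49 50
f 47 50 48
f 49 45 51
f 49 51 50
f 50 51 52
f 50 52 48
f 51 45 53
f 51 53 52
f 52 53 54
f 52 54 48
f 53 45 55
f 53 55 54
f 54 55 56
f 54 56 48
f 55 45 57
f 55 57 56
f 56 57 58
f 56 58 48
f 57 45 59
f 57 59 58
f 58 59 60
f 58 60 48
f 59 45 61
f 59 61 60
f 60 61 62
f 60 62 48
f 61 45 46
f 61 46 62
f 62 46 47
f 62 47 48



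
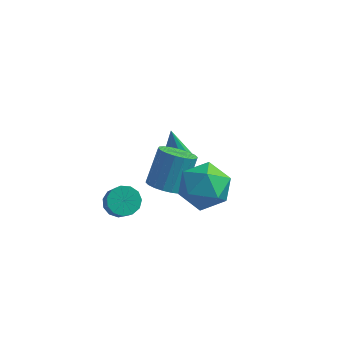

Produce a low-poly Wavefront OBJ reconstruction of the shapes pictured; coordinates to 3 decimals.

v 1.605 -0.194 -2.395
v 2.223 0.276 -2.831
v 2.432 1.364 -1.361
v 1.815 0.894 -0.925
v 1.887 0.465 -2.923
v 2.096 1.553 -1.453
v 1.495 0.523 -2.91
v 1.704 1.611 -1.441
v 1.125 0.44 -2.795
v 1.335 1.527 -1.326
v 0.851 0.23 -2.601
v 1.06 1.318 -1.132
v 0.726 -0.063 -2.366
v 0.935 1.025 -0.897
v 0.775 -0.382 -2.137
v 0.984 0.706 -0.668
v 0.988 -0.664 -1.959
v 1.197 0.424 -0.489
v 1.324 -0.853 -1.867
v 1.533 0.235 -0.397
v 1.716 -0.911 -1.879
v 1.925 0.177 -0.41
v 2.085 -0.827 -1.994
v 2.295 0.26 -0.525
v 2.36 -0.618 -2.188
v 2.569 0.47 -0.719
v 2.485 -0.325 -2.423
v 2.694 0.763 -0.954
v 2.436 -0.006 -2.652
v 2.645 1.082 -1.183
v -0.429 -0.399 -4.034
v 0.249 -0.059 -4.086
v 0.787 -0.942 -2.839
v 0.109 -1.281 -2.786
v 0.016 0.178 -3.817
v 0.554 -0.704 -2.57
v -0.359 0.233 -3.617
v 0.179 -0.65 -2.37
v -0.756 0.087 -3.549
v -0.218 -0.795 -2.302
v -1.049 -0.213 -3.635
v -0.511 -1.096 -2.388
v -1.145 -0.572 -3.848
v -0.607 -1.455 -2.6
v -1.014 -0.876 -4.119
v -0.476 -1.759 -2.872
v -0.697 -1.029 -4.364
v -0.159 -1.911 -3.116
v -0.295 -0.981 -4.503
v 0.243 -1.864 -3.256
v 0.064 -0.749 -4.494
v 0.602 -1.631 -3.247
v 0.267 -0.405 -4.338
v 0.805 -1.287 -3.091
v 1.038 3.256 -4
v 1.538 2.768 -3.96
v 0.762 3.144 -1.88
v 1.732 3.264 -3.909
v 1.52 3.756 -3.91
v 1.025 3.955 -3.964
v 0.538 3.745 -4.039
v 0.344 3.248 -4.09
v 0.556 2.756 -4.089
v 1.051 2.557 -4.035
v 3.01 -2.175 1.253
v 3.862 -1.288 1.296
v 4.058 -3.112 -0.156
v 4.91 -2.225 -0.113
v 4.775 -2.995 0.837
v 4.128 -2.416 1.708
v 3.792 -1.984 -0.568
v 3.145 -1.405 0.303
v 4.345 -1.17 0.171
v 4.952 -1.795 1.039
v 2.968 -2.605 0.101
v 3.575 -3.23 0.969
f 2 1 5
f 2 5 3
f 3 5 6
f 3 6 4
f 5 1 7
f 5 7 6
f 6 7 8
f 6 8 4
f 7 1 9
f 7 9 8
f 8 9 10
f 8 10 4
f 9 1 11
f 9 11 10
f 10 11 12
f 10 12 4
f 11 1 13
f 11 13 12
f 12 13 14
f 12 14 4
f 13 1 15
f 13 15 14
f 14 15 16
f 14 16 4
f 15 1 17
f 15 17 16
f 16 17 18
f 16 18 4
f 17 1 19
f 17 19 18
f 18 19 20
f 18 20 4
f 19 1 21
f 19 21 20
f 20 21 22
f 20 22 4
f 21 1 23
f 21 23 22
f 22 23 24
f 22 24 4
f 23 1 25
f 23 25 24
f 24 25 26
f 24 26 4
f 25 1 27
f 25 27 26
f 26 27 28
f 26 28 4
f 27 1 29
f 27 29 28
f 28 29 30
f 28 30 4
f 29 1 2
f 29 2 30
f 30 2 3
f 30 3 4
f 32 31 35
f 32 35 33
f 33 35 36
f 33 36 34
f 35 31 37
f 35 37 36
f 36 37 38
f 36 38 34
f 37 31 39
f 37 39 38
f 38 39 40
f 38 40 34
f 39 31 41
f 39 41 40
f 40 41 42
f 40 42 34
f 41 31 43
f 41 43 42
f 42 43 44
f 42 44 34
f 43 31 45
f 43 45 44
f 44 45 46
f 44 46 34
f 45 31 47
f 45 47 46
f 46 47 48
f 46 48 34
f 47 31 49
f 47 49 48
f 48 49 50
f 48 50 34
f 49 31 51
f 49 51 50
f 50 51 52
f 50 52 34
f 51 31 53
f 51 53 52
f 52 53 54
f 52 54 34
f 53 31 32
f 53 32 54
f 54 32 33
f 54 33 34
f 56 55 58
f 56 58 57
f 58 55 59
f 58 59 57
f 59 55 60
f 59 60 57
f 60 55 61
f 60 61 57
f 61 55 62
f 61 62 57
f 62 55 63
f 62 63 57
f 63 55 64
f 63 64 57
f 64 55 56
f 64 56 57
f 65 76 70
f 65 70 66
f 65 66 72
f 65 72 75
f 65 75 76
f 66 70 74
f 70 76 69
f 76 75 67
f 75 72 71
f 72 66 73
f 68 74 69
f 68 69 67
f 68 67 71
f 68 71 73
f 68 73 74
f 69 74 70
f 67 69 76
f 71 67 75
f 73 71 72
f 74 73 66



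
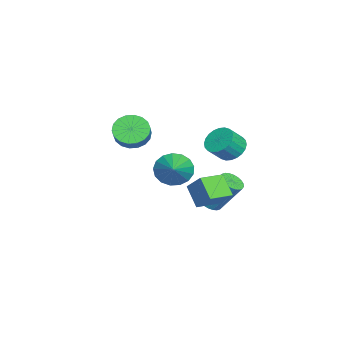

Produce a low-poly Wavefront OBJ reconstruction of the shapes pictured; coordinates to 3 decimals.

v 2.157 2.321 -2.031
v 2.865 3.104 -1.022
v 2.954 2.931 -3.064
v 3.662 3.714 -2.055
v 3.098 1.306 -1.905
v 3.806 2.089 -0.896
v 3.895 1.916 -2.938
v 4.603 2.699 -1.929
v -1.052 -2.224 -0.312
v -0.383 -2.268 -1.067
v 0.441 -2.181 -0.343
v -0.228 -2.136 0.412
v -0.462 -1.827 -1.03
v 0.361 -1.74 -0.306
v -0.659 -1.465 -0.85
v 0.165 -1.377 -0.126
v -0.933 -1.253 -0.564
v -0.11 -1.166 0.16
v -1.231 -1.233 -0.228
v -0.407 -1.146 0.496
v -1.493 -1.41 0.092
v -0.669 -1.322 0.816
v -1.668 -1.747 0.331
v -0.844 -1.66 1.055
v -1.721 -2.179 0.443
v -0.897 -2.092 1.167
v -1.641 -2.62 0.406
v -0.818 -2.533 1.13
v -1.445 -2.983 0.226
v -0.621 -2.895 0.95
v -1.17 -3.194 -0.06
v -0.347 -3.107 0.664
v -0.873 -3.214 -0.396
v -0.049 -3.127 0.328
v -0.611 -3.038 -0.716
v 0.213 -2.95 0.008
v -0.436 -2.7 -0.955
v 0.388 -2.613 -0.231
v -0.151 0.122 -2.344
v 0.313 -0.472 -3.118
v 1.531 0.358 -1.516
v 0.335 0.011 -3.302
v 0.246 0.519 -3.266
v 0.066 0.936 -3.019
v -0.164 1.166 -2.617
v -0.391 1.158 -2.153
v -0.563 0.911 -1.733
v -0.641 0.484 -1.452
v -0.607 -0.026 -1.376
v -0.468 -0.502 -1.521
v -0.257 -0.836 -1.855
v -0.022 -0.95 -2.301
v 0.184 -0.818 -2.757
v -0.264 2.03 -4.666
v 0.363 2.267 -4.929
v 0.652 3.467 -3.156
v 0.024 3.23 -2.894
v 0.185 2.459 -5.03
v 0.474 3.659 -3.257
v -0.061 2.586 -5.076
v 0.227 3.786 -3.303
v -0.338 2.629 -5.059
v -0.05 3.829 -3.287
v -0.604 2.58 -4.983
v -0.316 3.78 -3.21
v -0.819 2.448 -4.859
v -0.53 3.647 -3.086
v -0.948 2.252 -4.705
v -0.66 3.451 -2.932
v -0.974 2.022 -4.545
v -0.685 3.221 -2.772
v -0.892 1.793 -4.404
v -0.603 2.993 -2.631
v -0.714 1.601 -4.303
v -0.425 2.801 -2.53
v -0.467 1.474 -4.257
v -0.179 2.674 -2.484
v -0.19 1.431 -4.273
v 0.098 2.631 -2.501
v 0.076 1.48 -4.35
v 0.364 2.68 -2.577
v 0.29 1.613 -4.474
v 0.579 2.812 -2.701
v 0.42 1.809 -4.628
v 0.708 3.008 -2.855
v 0.445 2.039 -4.788
v 0.734 3.238 -3.015
v -3.306 2.786 -2.044
v -2.804 3.556 -1.846
v -2.152 2.903 -0.958
v -2.654 2.134 -1.156
v -3.085 3.592 -1.613
v -2.434 2.94 -0.726
v -3.4 3.506 -1.446
v -2.748 2.853 -0.558
v -3.7 3.31 -1.37
v -3.049 2.657 -0.482
v -3.94 3.034 -1.396
v -3.289 2.381 -0.508
v -4.084 2.72 -1.521
v -3.433 2.068 -0.633
v -4.109 2.417 -1.726
v -3.458 1.764 -0.838
v -4.012 2.17 -1.979
v -3.361 1.517 -1.091
v -3.808 2.017 -2.242
v -3.156 1.364 -1.354
v -3.526 1.98 -2.474
v -2.875 1.328 -1.587
v -3.212 2.067 -2.642
v -2.56 1.414 -1.754
v -2.911 2.263 -2.718
v -2.26 1.61 -1.83
v -2.671 2.539 -2.692
v -2.02 1.886 -1.804
v -2.527 2.852 -2.567
v -1.876 2.2 -1.679
v -2.502 3.156 -2.362
v -1.851 2.503 -1.474
v -2.599 3.403 -2.109
v -1.948 2.75 -1.221
f 2 4 1
f 5 2 1
f 1 4 3
f 3 5 1
f 2 8 4
f 6 2 5
f 6 8 2
f 4 8 3
f 7 5 3
f 3 8 7
f 7 6 5
f 8 6 7
f 10 9 13
f 10 13 11
f 11 13 14
f 11 14 12
f 13 9 15
f 13 15 14
f 14 15 16
f 14 16 12
f 15 9 17
f 15 17 16
f 16 17 18
f 16 18 12
f 17 9 19
f 17 19 18
f 18 19 20
f 18 20 12
f 19 9 21
f 19 21 20
f 20 21 22
f 20 22 12
f 21 9 23
f 21 23 22
f 22 23 24
f 22 24 12
f 23 9 25
f 23 25 24
f 24 25 26
f 24 26 12
f 25 9 27
f 25 27 26
f 26 27 28
f 26 28 12
f 27 9 29
f 27 29 28
f 28 29 30
f 28 30 12
f 29 9 31
f 29 31 30
f 30 31 32
f 30 32 12
f 31 9 33
f 31 33 32
f 32 33 34
f 32 34 12
f 33 9 35
f 33 35 34
f 34 35 36
f 34 36 12
f 35 9 37
f 35 37 36
f 36 37 38
f 36 38 12
f 37 9 10
f 37 10 38
f 38 10 11
f 38 11 12
f 40 39 42
f 40 42 41
f 42 39 43
f 42 43 41
f 43 39 44
f 43 44 41
f 44 39 45
f 44 45 41
f 45 39 46
f 45 46 41
f 46 39 47
f 46 47 41
f 47 39 48
f 47 48 41
f 48 39 49
f 48 49 41
f 49 39 50
f 49 50 41
f 50 39 51
f 50 51 41
f 51 39 52
f 51 52 41
f 52 39 53
f 52 53 41
f 53 39 40
f 53 40 41
f 55 54 58
f 55 58 56
f 56 58 59
f 56 59 57
f 58 54 60
f 58 60 59
f 59 60 61
f 59 61 57
f 60 54 62
f 60 62 61
f 61 62 63
f 61 63 57
f 62 54 64
f 62 64 63
f 63 64 65
f 63 65 57
f 64 54 66
f 64 66 65
f 65 66 67
f 65 67 57
f 66 54 68
f 66 68 67
f 67 68 69
f 67 69 57
f 68 54 70
f 68 70 69
f 69 70 71
f 69 71 57
f 70 54 72
f 70 72 71
f 71 72 73
f 71 73 57
f 72 54 74
f 72 74 73
f 73 74 75
f 73 75 57
f 74 54 76
f 74 76 75
f 75 76 77
f 75 77 57
f 76 54 78
f 76 78 77
f 77 78 79
f 77 79 57
f 78 54 80
f 78 80 79
f 79 80 81
f 79 81 57
f 80 54 82
f 80 82 81
f 81 82 83
f 81 83 57
f 82 54 84
f 82 84 83
f 83 84 85
f 83 85 57
f 84 54 86
f 84 86 85
f 85 86 87
f 85 87 57
f 86 54 55
f 86 55 87
f 87 55 56
f 87 56 57
f 89 88 92
f 89 92 90
f 90 92 93
f 90 93 91
f 92 88 94
f 92 94 93
f 93 94 95
f 93 95 91
f 94 88 96
f 94 96 95
f 95 96 97
f 95 97 91
f 96 88 98
f 96 98 97
f 97 98 99
f 97 99 91
f 98 88 100
f 98 100 99
f 99 100 101
f 99 101 91
f 100 88 102
f 100 102 101
f 101 102 103
f 101 103 91
f 102 88 104
f 102 104 103
f 103 104 105
f 103 105 91
f 104 88 106
f 104 106 105
f 105 106 107
f 105 107 91
f 106 88 108
f 106 108 107
f 107 108 109
f 107 109 91
f 108 88 110
f 108 110 109
f 109 110 111
f 109 111 91
f 110 88 112
f 110 112 111
f 111 112 113
f 111 113 91
f 112 88 114
f 112 114 113
f 113 114 115
f 113 115 91
f 114 88 116
f 114 116 115
f 115 116 117
f 115 117 91
f 116 88 118
f 116 118 117
f 117 118 119
f 117 119 91
f 118 88 120
f 118 120 119
f 119 120 121
f 119 121 91
f 120 88 89
f 120 89 121
f 121 89 90
f 121 90 91



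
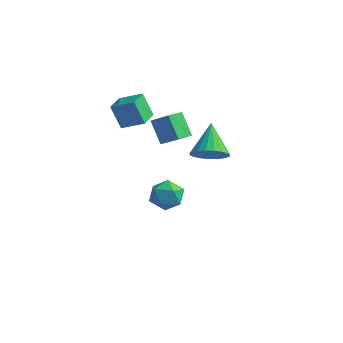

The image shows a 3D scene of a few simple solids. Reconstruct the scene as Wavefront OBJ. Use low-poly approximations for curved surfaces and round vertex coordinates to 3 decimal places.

v -3.194 -2.166 1.563
v -3.802 -2.207 2.89
v -3.565 -0.937 1.431
v -4.173 -0.979 2.758
v -2.047 -1.761 2.102
v -2.655 -1.803 3.429
v -2.418 -0.533 1.97
v -3.026 -0.574 3.297
v -1.981 0.102 -3.061
v -1.204 0.41 -3.627
v -2.416 -0.95 -4.233
v -1.639 -0.642 -4.799
v -1.471 -1.168 -3.954
v -1.202 -0.518 -3.23
v -2.418 -0.022 -4.63
v -2.149 0.628 -3.906
v -1.474 0.334 -4.597
v -0.889 -0.374 -4.179
v -2.731 -0.166 -3.681
v -2.146 -0.874 -3.263
v -2.398 -0.789 1.66
v -1.354 -0.755 2.417
v -2.272 0.189 1.442
v -1.228 0.223 2.199
v -1.532 -1.163 0.481
v -0.488 -1.129 1.238
v -1.406 -0.185 0.263
v -0.362 -0.151 1.02
v 2.328 -2.576 1.946
v 3.106 -2.7 2.512
v 1.572 -1.344 3.254
v 3.218 -2.387 2.282
v 3.176 -2.108 1.995
v 2.987 -1.909 1.699
v 2.685 -1.826 1.445
v 2.321 -1.873 1.278
v 1.958 -2.041 1.227
v 1.659 -2.302 1.3
v 1.475 -2.61 1.485
v 1.44 -2.913 1.749
v 1.558 -3.157 2.048
v 1.809 -3.301 2.329
v 2.15 -3.32 2.543
v 2.521 -3.21 2.655
v 2.86 -2.99 2.644
f 2 4 1
f 5 2 1
f 1 4 3
f 3 5 1
f 2 8 4
f 6 2 5
f 6 8 2
f 4 8 3
f 7 5 3
f 3 8 7
f 7 6 5
f 8 6 7
f 9 20 14
f 9 14 10
f 9 10 16
f 9 16 19
f 9 19 20
f 10 14 18
f 14 20 13
f 20 19 11
f 19 16 15
f 16 10 17
f 12 18 13
f 12 13 11
f 12 11 15
f 12 15 17
f 12 17 18
f 13 18 14
f 11 13 20
f 15 11 19
f 17 15 16
f 18 17 10
f 22 24 21
f 25 22 21
f 21 24 23
f 23 25 21
f 22 28 24
f 26 22 25
f 26 28 22
f 24 28 23
f 27 25 23
f 23 28 27
f 27 26 25
f 28 26 27
f 30 29 32
f 30 32 31
f 32 29 33
f 32 33 31
f 33 29 34
f 33 34 31
f 34 29 35
f 34 35 31
f 35 29 36
f 35 36 31
f 36 29 37
f 36 37 31
f 37 29 38
f 37 38 31
f 38 29 39
f 38 39 31
f 39 29 40
f 39 40 31
f 40 29 41
f 40 41 31
f 41 29 42
f 41 42 31
f 42 29 43
f 42 43 31
f 43 29 44
f 43 44 31
f 44 29 45
f 44 45 31
f 45 29 30
f 45 30 31



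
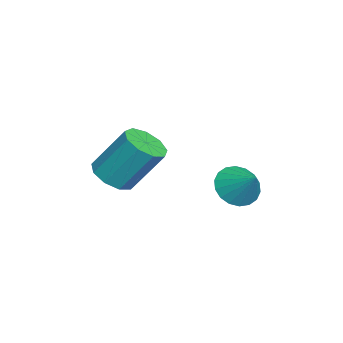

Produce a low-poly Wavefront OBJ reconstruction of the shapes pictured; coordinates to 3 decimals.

v -0.777 1.821 -0.524
v -0.141 1.93 -1.222
v 0.097 2.539 0.384
v -0.384 2.274 -1.261
v -0.704 2.528 -1.154
v -1.039 2.642 -0.922
v -1.322 2.594 -0.611
v -1.497 2.392 -0.283
v -1.529 2.077 -0.003
v -1.412 1.712 0.174
v -1.169 1.368 0.213
v -0.849 1.113 0.106
v -0.514 0.999 -0.125
v -0.231 1.048 -0.436
v -0.057 1.249 -0.764
v -0.025 1.564 -1.044
v 0.194 -2.59 0.328
v 1.092 -2.769 0.415
v 1.165 -1.548 2.159
v 0.266 -1.37 2.072
v 1.008 -2.256 0.06
v 1.081 -1.035 1.804
v 0.543 -1.9 -0.17
v 0.616 -0.679 1.574
v -0.086 -1.867 -0.167
v -0.013 -0.646 1.577
v -0.584 -2.172 0.068
v -0.511 -0.952 1.812
v -0.718 -2.673 0.424
v -0.645 -1.453 2.168
v -0.425 -3.136 0.735
v -0.352 -1.915 2.479
v 0.156 -3.343 0.856
v 0.229 -2.122 2.6
v 0.756 -3.198 0.73
v 0.829 -1.977 2.474
f 2 1 4
f 2 4 3
f 4 1 5
f 4 5 3
f 5 1 6
f 5 6 3
f 6 1 7
f 6 7 3
f 7 1 8
f 7 8 3
f 8 1 9
f 8 9 3
f 9 1 10
f 9 10 3
f 10 1 11
f 10 11 3
f 11 1 12
f 11 12 3
f 12 1 13
f 12 13 3
f 13 1 14
f 13 14 3
f 14 1 15
f 14 15 3
f 15 1 16
f 15 16 3
f 16 1 2
f 16 2 3
f 18 17 21
f 18 21 19
f 19 21 22
f 19 22 20
f 21 17 23
f 21 23 22
f 22 23 24
f 22 24 20
f 23 17 25
f 23 25 24
f 24 25 26
f 24 26 20
f 25 17 27
f 25 27 26
f 26 27 28
f 26 28 20
f 27 17 29
f 27 29 28
f 28 29 30
f 28 30 20
f 29 17 31
f 29 31 30
f 30 31 32
f 30 32 20
f 31 17 33
f 31 33 32
f 32 33 34
f 32 34 20
f 33 17 35
f 33 35 34
f 34 35 36
f 34 36 20
f 35 17 18
f 35 18 36
f 36 18 19
f 36 19 20



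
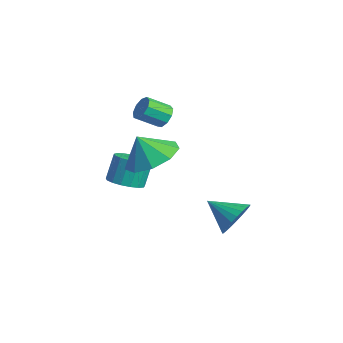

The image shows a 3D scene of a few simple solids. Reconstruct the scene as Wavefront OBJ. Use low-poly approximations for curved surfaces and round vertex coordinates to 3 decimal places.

v -1.04 2.973 2.352
v -0.538 2.841 2.317
v -0.718 2.016 2.853
v -1.22 2.147 2.888
v -0.592 3.04 2.607
v -0.772 2.215 3.143
v -0.855 3.208 2.777
v -1.035 2.383 3.313
v -1.205 3.266 2.749
v -1.385 2.441 3.284
v -1.478 3.186 2.535
v -1.657 2.361 3.07
v -1.546 3.007 2.235
v -1.725 2.182 2.771
v -1.377 2.811 1.99
v -1.557 1.986 2.526
v -1.051 2.691 1.915
v -1.231 1.866 2.451
v -0.72 2.703 2.044
v -0.899 1.878 2.58
v 0.997 1.558 1.733
v 1.97 1.14 1.771
v 0.763 1.102 2.707
v 1.97 1.797 2.079
v 1.514 2.342 2.224
v 0.816 2.52 2.14
v 0.203 2.248 1.866
v -0.039 1.653 1.529
v 0.204 1.013 1.288
v 0.818 0.629 1.255
v 1.515 0.679 1.446
v 3.355 3.599 -0.575
v 3.79 3.592 0.061
v 2.485 2.921 0.015
v 3.627 3.84 0.104
v 3.422 4.052 0.045
v 3.206 4.194 -0.109
v 3.014 4.246 -0.334
v 2.873 4.199 -0.596
v 2.806 4.061 -0.854
v 2.822 3.852 -1.069
v 2.92 3.605 -1.21
v 3.083 3.357 -1.253
v 3.288 3.146 -1.194
v 3.504 3.003 -1.04
v 3.696 2.951 -0.815
v 3.837 2.998 -0.554
v 3.904 3.136 -0.295
v 3.888 3.345 -0.08
v -0.914 1.383 -0.561
v -0.235 1.279 -0.381
v -0.447 1.692 0.66
v -1.126 1.797 0.481
v -0.238 1.594 -0.507
v -0.45 2.007 0.535
v -0.396 1.862 -0.645
v -0.608 2.275 0.396
v -0.673 2.02 -0.764
v -0.885 2.433 0.277
v -1.004 2.032 -0.836
v -1.216 2.445 0.205
v -1.316 1.895 -0.845
v -1.528 2.308 0.196
v -1.535 1.642 -0.789
v -1.747 2.055 0.252
v -1.612 1.329 -0.681
v -1.824 1.742 0.36
v -1.529 1.029 -0.545
v -1.741 1.442 0.496
v -1.305 0.81 -0.413
v -1.517 1.223 0.629
v -0.992 0.722 -0.314
v -1.204 1.135 0.727
v -0.661 0.786 -0.272
v -0.873 1.199 0.769
v -0.388 0.987 -0.296
v -0.6 1.4 0.745
f 2 1 5
f 2 5 3
f 3 5 6
f 3 6 4
f 5 1 7
f 5 7 6
f 6 7 8
f 6 8 4
f 7 1 9
f 7 9 8
f 8 9 10
f 8 10 4
f 9 1 11
f 9 11 10
f 10 11 12
f 10 12 4
f 11 1 13
f 11 13 12
f 12 13 14
f 12 14 4
f 13 1 15
f 13 15 14
f 14 15 16
f 14 16 4
f 15 1 17
f 15 17 16
f 16 17 18
f 16 18 4
f 17 1 19
f 17 19 18
f 18 19 20
f 18 20 4
f 19 1 2
f 19 2 20
f 20 2 3
f 20 3 4
f 22 21 24
f 22 24 23
f 24 21 25
f 24 25 23
f 25 21 26
f 25 26 23
f 26 21 27
f 26 27 23
f 27 21 28
f 27 28 23
f 28 21 29
f 28 29 23
f 29 21 30
f 29 30 23
f 30 21 31
f 30 31 23
f 31 21 22
f 31 22 23
f 33 32 35
f 33 35 34
f 35 32 36
f 35 36 34
f 36 32 37
f 36 37 34
f 37 32 38
f 37 38 34
f 38 32 39
f 38 39 34
f 39 32 40
f 39 40 34
f 40 32 41
f 40 41 34
f 41 32 42
f 41 42 34
f 42 32 43
f 42 43 34
f 43 32 44
f 43 44 34
f 44 32 45
f 44 45 34
f 45 32 46
f 45 46 34
f 46 32 47
f 46 47 34
f 47 32 48
f 47 48 34
f 48 32 49
f 48 49 34
f 49 32 33
f 49 33 34
f 51 50 54
f 51 54 52
f 52 54 55
f 52 55 53
f 54 50 56
f 54 56 55
f 55 56 57
f 55 57 53
f 56 50 58
f 56 58 57
f 57 58 59
f 57 59 53
f 58 50 60
f 58 60 59
f 59 60 61
f 59 61 53
f 60 50 62
f 60 62 61
f 61 62 63
f 61 63 53
f 62 50 64
f 62 64 63
f 63 64 65
f 63 65 53
f 64 50 66
f 64 66 65
f 65 66 67
f 65 67 53
f 66 50 68
f 66 68 67
f 67 68 69
f 67 69 53
f 68 50 70
f 68 70 69
f 69 70 71
f 69 71 53
f 70 50 72
f 70 72 71
f 71 72 73
f 71 73 53
f 72 50 74
f 72 74 73
f 73 74 75
f 73 75 53
f 74 50 76
f 74 76 75
f 75 76 77
f 75 77 53
f 76 50 51
f 76 51 77
f 77 51 52
f 77 52 53



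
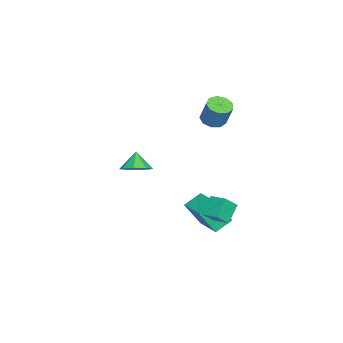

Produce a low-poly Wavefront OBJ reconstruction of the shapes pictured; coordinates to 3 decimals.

v -2.554 -2.442 -1.831
v -1.715 -2.42 -1.234
v -3.306 -2.598 -0.769
v -2.024 -1.703 -1.348
v -2.643 -1.42 -1.745
v -3.211 -1.735 -2.192
v -3.394 -2.465 -2.428
v -3.085 -3.182 -2.314
v -2.465 -3.465 -1.917
v -1.898 -3.149 -1.47
v 1.258 3.001 -3.267
v 1.865 2.4 -2.424
v 0.261 3.348 -2.302
v 0.867 2.747 -1.459
v 1.853 3.973 -3.001
v 2.459 3.372 -2.158
v 0.855 4.32 -2.036
v 1.462 3.719 -1.193
v -1.554 2.721 -4.363
v -1.238 1.774 -2.665
v -0.031 3.897 -3.991
v 0.285 2.95 -2.292
v -0.745 1.87 -4.988
v -0.429 0.923 -3.289
v 0.778 3.046 -4.615
v 1.094 2.099 -2.917
v -2.584 2.249 3.061
v -1.794 2.274 2.809
v -1.325 2.755 4.327
v -2.116 2.731 4.579
v -2.04 2.778 2.725
v -1.572 3.26 4.243
v -2.541 3.035 2.798
v -2.073 3.517 4.316
v -3.062 2.925 2.994
v -2.594 3.406 4.512
v -3.36 2.498 3.221
v -2.891 2.979 4.739
v -3.294 1.955 3.373
v -2.826 2.436 4.892
v -2.897 1.549 3.379
v -2.429 2.031 4.897
v -2.353 1.472 3.236
v -1.885 1.953 4.754
v -1.917 1.758 3.011
v -1.449 2.239 4.529
f 2 1 4
f 2 4 3
f 4 1 5
f 4 5 3
f 5 1 6
f 5 6 3
f 6 1 7
f 6 7 3
f 7 1 8
f 7 8 3
f 8 1 9
f 8 9 3
f 9 1 10
f 9 10 3
f 10 1 2
f 10 2 3
f 12 14 11
f 15 12 11
f 11 14 13
f 13 15 11
f 12 18 14
f 16 12 15
f 16 18 12
f 14 18 13
f 17 15 13
f 13 18 17
f 17 16 15
f 18 16 17
f 20 22 19
f 23 20 19
f 19 22 21
f 21 23 19
f 20 26 22
f 24 20 23
f 24 26 20
f 22 26 21
f 25 23 21
f 21 26 25
f 25 24 23
f 26 24 25
f 28 27 31
f 28 31 29
f 29 31 32
f 29 32 30
f 31 27 33
f 31 33 32
f 32 33 34
f 32 34 30
f 33 27 35
f 33 35 34
f 34 35 36
f 34 36 30
f 35 27 37
f 35 37 36
f 36 37 38
f 36 38 30
f 37 27 39
f 37 39 38
f 38 39 40
f 38 40 30
f 39 27 41
f 39 41 40
f 40 41 42
f 40 42 30
f 41 27 43
f 41 43 42
f 42 43 44
f 42 44 30
f 43 27 45
f 43 45 44
f 44 45 46
f 44 46 30
f 45 27 28
f 45 28 46
f 46 28 29
f 46 29 30



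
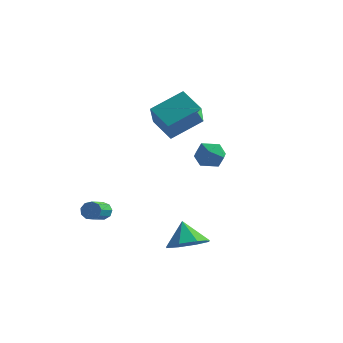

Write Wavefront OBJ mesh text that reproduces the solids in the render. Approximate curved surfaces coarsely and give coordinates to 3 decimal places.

v 0.386 1.602 1.094
v -0.784 1.898 1.933
v -0.273 2.987 -0.312
v -1.443 3.282 0.528
v 1.403 3.018 2.012
v 0.233 3.313 2.852
v 0.744 4.402 0.607
v -0.426 4.698 1.446
v 3.665 -2.246 -4.482
v 4.432 -2.742 -3.906
v 3.095 -1.774 -3.318
v 4.643 -1.971 -4.115
v 4.281 -1.361 -4.539
v 3.559 -1.269 -4.93
v 2.899 -1.749 -5.059
v 2.688 -2.52 -4.85
v 3.049 -3.131 -4.426
v 3.771 -3.223 -4.035
v -1.466 -1.457 -3.795
v -1.172 -1.247 -3.394
v -1.02 -2.432 -2.884
v -1.314 -2.643 -3.285
v -1.529 -1.252 -3.3
v -1.377 -2.438 -2.789
v -1.857 -1.353 -3.437
v -1.705 -2.539 -2.927
v -2.001 -1.503 -3.742
v -1.849 -2.689 -3.232
v -1.896 -1.631 -4.072
v -1.744 -2.817 -3.561
v -1.589 -1.678 -4.272
v -1.437 -2.864 -3.762
v -1.225 -1.622 -4.249
v -1.073 -2.808 -3.739
v -0.973 -1.488 -4.014
v -0.821 -2.674 -3.503
v -0.952 -1.34 -3.676
v -0.8 -2.526 -3.166
v 2.99 1.957 0.293
v 3.42 1.597 -0.375
v 1.78 1.843 -0.425
v 2.21 1.483 -1.093
v 2.121 1.044 -0.344
v 2.869 1.115 0.1
v 2.331 2.325 -0.9
v 3.079 2.396 -0.456
v 3.013 1.824 -1.112
v 2.884 1.033 -0.769
v 2.316 2.407 -0.031
v 2.187 1.616 0.312
f 2 4 1
f 5 2 1
f 1 4 3
f 3 5 1
f 2 8 4
f 6 2 5
f 6 8 2
f 4 8 3
f 7 5 3
f 3 8 7
f 7 6 5
f 8 6 7
f 10 9 12
f 10 12 11
f 12 9 13
f 12 13 11
f 13 9 14
f 13 14 11
f 14 9 15
f 14 15 11
f 15 9 16
f 15 16 11
f 16 9 17
f 16 17 11
f 17 9 18
f 17 18 11
f 18 9 10
f 18 10 11
f 20 19 23
f 20 23 21
f 21 23 24
f 21 24 22
f 23 19 25
f 23 25 24
f 24 25 26
f 24 26 22
f 25 19 27
f 25 27 26
f 26 27 28
f 26 28 22
f 27 19 29
f 27 29 28
f 28 29 30
f 28 30 22
f 29 19 31
f 29 31 30
f 30 31 32
f 30 32 22
f 31 19 33
f 31 33 32
f 32 33 34
f 32 34 22
f 33 19 35
f 33 35 34
f 34 35 36
f 34 36 22
f 35 19 37
f 35 37 36
f 36 37 38
f 36 38 22
f 37 19 20
f 37 20 38
f 38 20 21
f 38 21 22
f 39 50 44
f 39 44 40
f 39 40 46
f 39 46 49
f 39 49 50
f 40 44 48
f 44 50 43
f 50 49 41
f 49 46 45
f 46 40 47
f 42 48 43
f 42 43 41
f 42 41 45
f 42 45 47
f 42 47 48
f 43 48 44
f 41 43 50
f 45 41 49
f 47 45 46
f 48 47 40



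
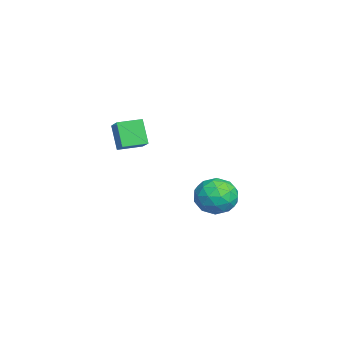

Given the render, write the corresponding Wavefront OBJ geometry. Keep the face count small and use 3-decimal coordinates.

v -0.779 -4.704 3.018
v 0.356 -4.401 3.704
v -1.127 -3.557 3.087
v 0.008 -3.255 3.774
v -0.108 -4.425 1.786
v 1.027 -4.123 2.473
v -0.456 -3.279 1.856
v 0.679 -2.976 2.542
v -4.38 0.95 -3.211
v -3.69 0.984 -2.27
v -3.83 -0.824 -3.55
v -3.14 -0.79 -2.609
v -4.3 -0.79 -2.482
v -4.64 0.306 -2.272
v -2.88 -0.146 -3.548
v -3.22 0.95 -3.338
v -2.763 0.307 -2.478
v -3.64 -0.091 -1.82
v -3.88 0.251 -4
v -4.757 -0.147 -3.342
v -4.084 1.123 -2.711
v -3.436 -0.963 -3.109
v -4.118 -0.963 -3.034
v -3.712 -0.943 -2.482
v -4.642 0.724 -2.712
v -4.236 0.745 -2.159
v -4.594 -0.299 -2.284
v -3.284 -0.585 -3.661
v -2.878 -0.564 -3.108
v -3.808 1.103 -3.338
v -3.402 1.123 -2.786
v -2.926 0.459 -3.536
v -3.133 0.745 -2.28
v -2.809 -0.298 -2.48
v -2.657 0.081 -3.031
v -2.857 0.725 -2.908
v -3.649 0.511 -1.893
v -3.325 -0.532 -2.092
v -4.007 -0.532 -2.018
v -4.207 0.112 -1.894
v -3.103 0.113 -2.016
v -4.195 0.692 -3.728
v -3.871 -0.351 -3.927
v -3.313 0.048 -3.926
v -3.513 0.692 -3.802
v -4.711 0.458 -3.34
v -4.387 -0.585 -3.54
v -4.663 -0.565 -2.912
v -4.863 0.079 -2.789
v -4.417 0.047 -3.804
f 2 4 1
f 5 2 1
f 1 4 3
f 3 5 1
f 2 8 4
f 6 2 5
f 6 8 2
f 4 8 3
f 7 5 3
f 3 8 7
f 7 6 5
f 8 6 7
f 9 46 25
f 46 20 49
f 25 49 14
f 46 49 25
f 9 25 21
f 25 14 26
f 21 26 10
f 25 26 21
f 9 21 30
f 21 10 31
f 30 31 16
f 21 31 30
f 9 30 42
f 30 16 45
f 42 45 19
f 30 45 42
f 9 42 46
f 42 19 50
f 46 50 20
f 42 50 46
f 10 26 37
f 26 14 40
f 37 40 18
f 26 40 37
f 14 49 27
f 49 20 48
f 27 48 13
f 49 48 27
f 20 50 47
f 50 19 43
f 47 43 11
f 50 43 47
f 19 45 44
f 45 16 32
f 44 32 15
f 45 32 44
f 16 31 36
f 31 10 33
f 36 33 17
f 31 33 36
f 12 38 24
f 38 18 39
f 24 39 13
f 38 39 24
f 12 24 22
f 24 13 23
f 22 23 11
f 24 23 22
f 12 22 29
f 22 11 28
f 29 28 15
f 22 28 29
f 12 29 34
f 29 15 35
f 34 35 17
f 29 35 34
f 12 34 38
f 34 17 41
f 38 41 18
f 34 41 38
f 13 39 27
f 39 18 40
f 27 40 14
f 39 40 27
f 11 23 47
f 23 13 48
f 47 48 20
f 23 48 47
f 15 28 44
f 28 11 43
f 44 43 19
f 28 43 44
f 17 35 36
f 35 15 32
f 36 32 16
f 35 32 36
f 18 41 37
f 41 17 33
f 37 33 10
f 41 33 37



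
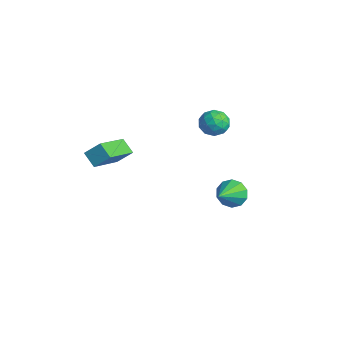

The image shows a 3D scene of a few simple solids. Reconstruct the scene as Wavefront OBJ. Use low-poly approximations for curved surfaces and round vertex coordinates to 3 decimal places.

v -2.046 -1.323 2.514
v -1.063 -2.848 3.4
v -1.703 -0.745 3.127
v -0.72 -2.271 4.013
v -1.4 -1.189 2.027
v -0.417 -2.715 2.913
v -1.057 -0.612 2.64
v -0.074 -2.137 3.526
v -1.378 4.101 2.779
v -1.065 3.859 3.387
v -1.675 3.001 2.493
v -1.362 2.759 3.101
v -1.97 3.153 3.138
v -1.787 3.833 3.315
v -0.953 3.027 2.565
v -0.77 3.707 2.742
v -0.803 3.195 3.255
v -1.431 3.273 3.609
v -1.309 3.587 2.271
v -1.937 3.665 2.625
v -1.196 4.076 3.108
v -1.544 2.784 2.772
v -1.902 3.015 2.794
v -1.718 2.873 3.151
v -1.62 4.061 3.065
v -1.436 3.919 3.423
v -1.968 3.504 3.277
v -1.304 2.941 2.457
v -1.12 2.799 2.815
v -1.022 3.987 2.729
v -0.838 3.845 3.086
v -0.772 3.356 2.603
v -0.857 3.544 3.388
v -1.032 2.898 3.22
v -0.792 3.055 2.905
v -0.684 3.455 3.009
v -1.227 3.59 3.596
v -1.401 2.943 3.428
v -1.759 3.175 3.45
v -1.651 3.574 3.554
v -1.073 3.2 3.518
v -1.339 3.917 2.452
v -1.513 3.27 2.284
v -1.089 3.286 2.326
v -0.981 3.685 2.43
v -1.708 3.962 2.66
v -1.883 3.316 2.492
v -2.056 3.405 2.871
v -1.948 3.805 2.975
v -1.667 3.66 2.362
v 2.167 2.316 1.161
v 2.554 2.818 1.481
v 2.933 1.244 1.919
v 2.201 2.741 1.729
v 1.834 2.502 1.761
v 1.595 2.191 1.563
v 1.574 1.929 1.212
v 1.78 1.814 0.842
v 2.133 1.891 0.594
v 2.5 2.131 0.562
v 2.739 2.441 0.76
v 2.76 2.704 1.111
f 2 4 1
f 5 2 1
f 1 4 3
f 3 5 1
f 2 8 4
f 6 2 5
f 6 8 2
f 4 8 3
f 7 5 3
f 3 8 7
f 7 6 5
f 8 6 7
f 9 46 25
f 46 20 49
f 25 49 14
f 46 49 25
f 9 25 21
f 25 14 26
f 21 26 10
f 25 26 21
f 9 21 30
f 21 10 31
f 30 31 16
f 21 31 30
f 9 30 42
f 30 16 45
f 42 45 19
f 30 45 42
f 9 42 46
f 42 19 50
f 46 50 20
f 42 50 46
f 10 26 37
f 26 14 40
f 37 40 18
f 26 40 37
f 14 49 27
f 49 20 48
f 27 48 13
f 49 48 27
f 20 50 47
f 50 19 43
f 47 43 11
f 50 43 47
f 19 45 44
f 45 16 32
f 44 32 15
f 45 32 44
f 16 31 36
f 31 10 33
f 36 33 17
f 31 33 36
f 12 38 24
f 38 18 39
f 24 39 13
f 38 39 24
f 12 24 22
f 24 13 23
f 22 23 11
f 24 23 22
f 12 22 29
f 22 11 28
f 29 28 15
f 22 28 29
f 12 29 34
f 29 15 35
f 34 35 17
f 29 35 34
f 12 34 38
f 34 17 41
f 38 41 18
f 34 41 38
f 13 39 27
f 39 18 40
f 27 40 14
f 39 40 27
f 11 23 47
f 23 13 48
f 47 48 20
f 23 48 47
f 15 28 44
f 28 11 43
f 44 43 19
f 28 43 44
f 17 35 36
f 35 15 32
f 36 32 16
f 35 32 36
f 18 41 37
f 41 17 33
f 37 33 10
f 41 33 37
f 52 51 54
f 52 54 53
f 54 51 55
f 54 55 53
f 55 51 56
f 55 56 53
f 56 51 57
f 56 57 53
f 57 51 58
f 57 58 53
f 58 51 59
f 58 59 53
f 59 51 60
f 59 60 53
f 60 51 61
f 60 61 53
f 61 51 62
f 61 62 53
f 62 51 52
f 62 52 53

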